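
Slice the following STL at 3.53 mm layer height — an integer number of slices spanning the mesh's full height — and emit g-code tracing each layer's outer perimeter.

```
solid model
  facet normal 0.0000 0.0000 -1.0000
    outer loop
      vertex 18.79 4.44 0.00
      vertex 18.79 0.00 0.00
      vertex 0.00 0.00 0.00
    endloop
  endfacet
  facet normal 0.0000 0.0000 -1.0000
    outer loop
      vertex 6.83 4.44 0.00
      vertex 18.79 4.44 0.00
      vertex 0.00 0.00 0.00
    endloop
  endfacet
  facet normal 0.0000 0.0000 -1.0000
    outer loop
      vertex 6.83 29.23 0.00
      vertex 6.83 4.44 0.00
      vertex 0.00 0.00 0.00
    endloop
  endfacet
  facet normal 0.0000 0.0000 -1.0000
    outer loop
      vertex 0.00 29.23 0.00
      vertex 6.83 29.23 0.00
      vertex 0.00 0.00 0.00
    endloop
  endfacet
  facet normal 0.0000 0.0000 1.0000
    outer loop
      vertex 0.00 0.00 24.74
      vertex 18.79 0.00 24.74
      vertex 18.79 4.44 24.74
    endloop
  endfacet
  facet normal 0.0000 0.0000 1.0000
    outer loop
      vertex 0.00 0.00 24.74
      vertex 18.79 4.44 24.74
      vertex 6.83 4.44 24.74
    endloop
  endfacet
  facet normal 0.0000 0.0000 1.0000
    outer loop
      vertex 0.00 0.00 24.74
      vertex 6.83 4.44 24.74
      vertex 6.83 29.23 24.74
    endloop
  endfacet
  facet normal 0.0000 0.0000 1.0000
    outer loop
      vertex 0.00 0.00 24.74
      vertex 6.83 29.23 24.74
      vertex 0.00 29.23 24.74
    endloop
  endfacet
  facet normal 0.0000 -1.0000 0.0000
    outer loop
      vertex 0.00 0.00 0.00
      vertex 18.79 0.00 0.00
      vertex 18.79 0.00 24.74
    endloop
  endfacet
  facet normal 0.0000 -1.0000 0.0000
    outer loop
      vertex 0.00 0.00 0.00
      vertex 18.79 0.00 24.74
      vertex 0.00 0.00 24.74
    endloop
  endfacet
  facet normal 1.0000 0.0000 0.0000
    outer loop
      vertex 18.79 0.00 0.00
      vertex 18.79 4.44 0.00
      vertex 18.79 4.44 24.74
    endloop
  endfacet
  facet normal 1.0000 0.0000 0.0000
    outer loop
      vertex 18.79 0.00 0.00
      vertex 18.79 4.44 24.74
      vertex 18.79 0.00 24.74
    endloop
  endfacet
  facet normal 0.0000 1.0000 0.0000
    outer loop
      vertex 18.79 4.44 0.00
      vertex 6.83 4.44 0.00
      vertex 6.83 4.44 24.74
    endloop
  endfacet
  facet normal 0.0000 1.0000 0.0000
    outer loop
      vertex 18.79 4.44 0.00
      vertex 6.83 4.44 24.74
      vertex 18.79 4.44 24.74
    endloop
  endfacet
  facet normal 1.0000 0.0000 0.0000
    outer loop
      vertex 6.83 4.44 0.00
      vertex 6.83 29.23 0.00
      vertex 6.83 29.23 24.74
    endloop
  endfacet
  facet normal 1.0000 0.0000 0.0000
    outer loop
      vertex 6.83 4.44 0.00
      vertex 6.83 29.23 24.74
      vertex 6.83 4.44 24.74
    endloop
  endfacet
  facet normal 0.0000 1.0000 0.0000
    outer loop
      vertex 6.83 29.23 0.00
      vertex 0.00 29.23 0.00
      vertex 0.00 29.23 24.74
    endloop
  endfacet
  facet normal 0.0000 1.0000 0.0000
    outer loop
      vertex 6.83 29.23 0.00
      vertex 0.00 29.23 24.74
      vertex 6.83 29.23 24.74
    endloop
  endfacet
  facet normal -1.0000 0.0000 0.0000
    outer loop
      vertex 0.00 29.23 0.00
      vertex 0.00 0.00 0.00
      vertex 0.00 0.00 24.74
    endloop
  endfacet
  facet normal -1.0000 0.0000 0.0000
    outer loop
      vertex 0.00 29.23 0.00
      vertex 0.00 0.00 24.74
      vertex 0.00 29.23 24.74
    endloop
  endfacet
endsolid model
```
; perimeter-only toolpath
G21 ; units = mm
G90 ; absolute positioning
G28 ; home
; layer 1
G0 Z3.53
G0 X0.00 Y0.00
G1 X18.79 Y0.00
G1 X18.79 Y4.44
G1 X6.83 Y4.44
G1 X6.83 Y29.23
G1 X0.00 Y29.23
G1 X0.00 Y0.00
; layer 2
G0 Z7.07
G0 X0.00 Y0.00
G1 X18.79 Y0.00
G1 X18.79 Y4.44
G1 X6.83 Y4.44
G1 X6.83 Y29.23
G1 X0.00 Y29.23
G1 X0.00 Y0.00
; layer 3
G0 Z10.60
G0 X0.00 Y0.00
G1 X18.79 Y0.00
G1 X18.79 Y4.44
G1 X6.83 Y4.44
G1 X6.83 Y29.23
G1 X0.00 Y29.23
G1 X0.00 Y0.00
; layer 4
G0 Z14.14
G0 X0.00 Y0.00
G1 X18.79 Y0.00
G1 X18.79 Y4.44
G1 X6.83 Y4.44
G1 X6.83 Y29.23
G1 X0.00 Y29.23
G1 X0.00 Y0.00
; layer 5
G0 Z17.67
G0 X0.00 Y0.00
G1 X18.79 Y0.00
G1 X18.79 Y4.44
G1 X6.83 Y4.44
G1 X6.83 Y29.23
G1 X0.00 Y29.23
G1 X0.00 Y0.00
; layer 6
G0 Z21.21
G0 X0.00 Y0.00
G1 X18.79 Y0.00
G1 X18.79 Y4.44
G1 X6.83 Y4.44
G1 X6.83 Y29.23
G1 X0.00 Y29.23
G1 X0.00 Y0.00
; layer 7
G0 Z24.74
G0 X0.00 Y0.00
G1 X18.79 Y0.00
G1 X18.79 Y4.44
G1 X6.83 Y4.44
G1 X6.83 Y29.23
G1 X0.00 Y29.23
G1 X0.00 Y0.00
M2 ; end

The solid is an L-shaped prism: outer 18.8 × 29.2 mm, arm thicknesses ≈ 4.44 mm (horizontal) and 6.83 mm (vertical), extruded 24.7 mm in z. Slicing at Δz = 3.53 mm — 7 equal slices spanning the solid's height, so layer i sits at z = i·h/7 — gives 7 non-empty perimeters. Each is a 6-segment closed polygon; G0 lifts to the layer z and rapids to the start vertex, then G1 traces the edges.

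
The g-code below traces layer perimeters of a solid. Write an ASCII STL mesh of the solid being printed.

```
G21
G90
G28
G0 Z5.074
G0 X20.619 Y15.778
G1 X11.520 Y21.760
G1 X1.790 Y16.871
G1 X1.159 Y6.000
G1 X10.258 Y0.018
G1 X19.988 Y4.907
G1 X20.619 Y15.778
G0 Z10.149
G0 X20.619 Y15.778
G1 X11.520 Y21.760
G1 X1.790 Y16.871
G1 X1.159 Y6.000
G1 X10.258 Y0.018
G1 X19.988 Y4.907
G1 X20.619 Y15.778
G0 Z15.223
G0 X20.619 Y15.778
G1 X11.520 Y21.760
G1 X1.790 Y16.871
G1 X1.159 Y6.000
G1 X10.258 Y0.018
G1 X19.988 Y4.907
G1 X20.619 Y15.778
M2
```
solid part
  facet normal 0.0000 0.0000 -1.0000
    outer loop
      vertex 1.790 16.871 0.000
      vertex 11.520 21.760 0.000
      vertex 20.619 15.778 0.000
    endloop
  endfacet
  facet normal 0.0000 0.0000 -1.0000
    outer loop
      vertex 1.159 6.000 0.000
      vertex 1.790 16.871 0.000
      vertex 20.619 15.778 0.000
    endloop
  endfacet
  facet normal 0.0000 0.0000 -1.0000
    outer loop
      vertex 10.258 0.018 0.000
      vertex 1.159 6.000 0.000
      vertex 20.619 15.778 0.000
    endloop
  endfacet
  facet normal 0.0000 0.0000 -1.0000
    outer loop
      vertex 19.988 4.907 0.000
      vertex 10.258 0.018 0.000
      vertex 20.619 15.778 0.000
    endloop
  endfacet
  facet normal 0.0000 0.0000 1.0000
    outer loop
      vertex 20.619 15.778 15.223
      vertex 11.520 21.760 15.223
      vertex 1.790 16.871 15.223
    endloop
  endfacet
  facet normal 0.0000 0.0000 1.0000
    outer loop
      vertex 20.619 15.778 15.223
      vertex 1.790 16.871 15.223
      vertex 1.159 6.000 15.223
    endloop
  endfacet
  facet normal 0.0000 0.0000 1.0000
    outer loop
      vertex 20.619 15.778 15.223
      vertex 1.159 6.000 15.223
      vertex 10.258 0.018 15.223
    endloop
  endfacet
  facet normal 0.0000 0.0000 1.0000
    outer loop
      vertex 20.619 15.778 15.223
      vertex 10.258 0.018 15.223
      vertex 19.988 4.907 15.223
    endloop
  endfacet
  facet normal 0.5493 0.8356 0.0000
    outer loop
      vertex 20.619 15.778 0.000
      vertex 11.520 21.760 0.000
      vertex 11.520 21.760 15.223
    endloop
  endfacet
  facet normal 0.5493 0.8356 0.0000
    outer loop
      vertex 20.619 15.778 0.000
      vertex 11.520 21.760 15.223
      vertex 20.619 15.778 15.223
    endloop
  endfacet
  facet normal -0.4490 0.8935 0.0000
    outer loop
      vertex 11.520 21.760 0.000
      vertex 1.790 16.871 0.000
      vertex 1.790 16.871 15.223
    endloop
  endfacet
  facet normal -0.4490 0.8935 0.0000
    outer loop
      vertex 11.520 21.760 0.000
      vertex 1.790 16.871 15.223
      vertex 11.520 21.760 15.223
    endloop
  endfacet
  facet normal -0.9983 0.0579 0.0000
    outer loop
      vertex 1.790 16.871 0.000
      vertex 1.159 6.000 0.000
      vertex 1.159 6.000 15.223
    endloop
  endfacet
  facet normal -0.9983 0.0579 0.0000
    outer loop
      vertex 1.790 16.871 0.000
      vertex 1.159 6.000 15.223
      vertex 1.790 16.871 15.223
    endloop
  endfacet
  facet normal -0.5493 -0.8356 0.0000
    outer loop
      vertex 1.159 6.000 0.000
      vertex 10.258 0.018 0.000
      vertex 10.258 0.018 15.223
    endloop
  endfacet
  facet normal -0.5493 -0.8356 0.0000
    outer loop
      vertex 1.159 6.000 0.000
      vertex 10.258 0.018 15.223
      vertex 1.159 6.000 15.223
    endloop
  endfacet
  facet normal 0.4490 -0.8935 0.0000
    outer loop
      vertex 10.258 0.018 0.000
      vertex 19.988 4.907 0.000
      vertex 19.988 4.907 15.223
    endloop
  endfacet
  facet normal 0.4490 -0.8935 0.0000
    outer loop
      vertex 10.258 0.018 0.000
      vertex 19.988 4.907 15.223
      vertex 10.258 0.018 15.223
    endloop
  endfacet
  facet normal 0.9983 -0.0579 0.0000
    outer loop
      vertex 19.988 4.907 0.000
      vertex 20.619 15.778 0.000
      vertex 20.619 15.778 15.223
    endloop
  endfacet
  facet normal 0.9983 -0.0579 0.0000
    outer loop
      vertex 19.988 4.907 0.000
      vertex 20.619 15.778 15.223
      vertex 19.988 4.907 15.223
    endloop
  endfacet
endsolid part

The G0 Z moves step by Δz≈5.074 mm. Every layer's G1 loop is the same polygon, so the solid is a straight extrusion of it from z=0 to z≈15.2. Closing with flat bottom and top caps and triangulating gives 20 facets — a regular 6-sided prism (a cylinder approximated with 6 flat sides), circumscribed radius ≈ 10.9 mm, height ≈ 15.2 mm.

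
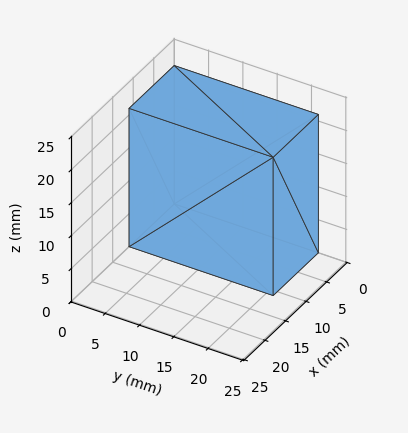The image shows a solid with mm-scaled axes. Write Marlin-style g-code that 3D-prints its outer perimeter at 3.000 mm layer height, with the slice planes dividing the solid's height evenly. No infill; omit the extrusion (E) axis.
Reading the render: the shape is a rectangular box, roughly 11 × 21 mm footprint and 21 mm tall (dimensions read to the nearest mm from the axis ticks). For the g-code, the solid's height is divided into equal slices at the stated Δz and each level perimeter traced with G1 moves after a G0 lift.

; perimeter-only toolpath
G21 ; units = mm
G90 ; absolute positioning
G28 ; home
; layer 1
G0 Z3.000
G0 X0.000 Y0.000
G1 X11.000 Y0.000
G1 X11.000 Y21.000
G1 X0.000 Y21.000
G1 X0.000 Y0.000
; layer 2
G0 Z6.000
G0 X0.000 Y0.000
G1 X11.000 Y0.000
G1 X11.000 Y21.000
G1 X0.000 Y21.000
G1 X0.000 Y0.000
; layer 3
G0 Z9.000
G0 X0.000 Y0.000
G1 X11.000 Y0.000
G1 X11.000 Y21.000
G1 X0.000 Y21.000
G1 X0.000 Y0.000
; layer 4
G0 Z12.000
G0 X0.000 Y0.000
G1 X11.000 Y0.000
G1 X11.000 Y21.000
G1 X0.000 Y21.000
G1 X0.000 Y0.000
; layer 5
G0 Z15.000
G0 X0.000 Y0.000
G1 X11.000 Y0.000
G1 X11.000 Y21.000
G1 X0.000 Y21.000
G1 X0.000 Y0.000
; layer 6
G0 Z18.000
G0 X0.000 Y0.000
G1 X11.000 Y0.000
G1 X11.000 Y21.000
G1 X0.000 Y21.000
G1 X0.000 Y0.000
; layer 7
G0 Z21.000
G0 X0.000 Y0.000
G1 X11.000 Y0.000
G1 X11.000 Y21.000
G1 X0.000 Y21.000
G1 X0.000 Y0.000
M2 ; end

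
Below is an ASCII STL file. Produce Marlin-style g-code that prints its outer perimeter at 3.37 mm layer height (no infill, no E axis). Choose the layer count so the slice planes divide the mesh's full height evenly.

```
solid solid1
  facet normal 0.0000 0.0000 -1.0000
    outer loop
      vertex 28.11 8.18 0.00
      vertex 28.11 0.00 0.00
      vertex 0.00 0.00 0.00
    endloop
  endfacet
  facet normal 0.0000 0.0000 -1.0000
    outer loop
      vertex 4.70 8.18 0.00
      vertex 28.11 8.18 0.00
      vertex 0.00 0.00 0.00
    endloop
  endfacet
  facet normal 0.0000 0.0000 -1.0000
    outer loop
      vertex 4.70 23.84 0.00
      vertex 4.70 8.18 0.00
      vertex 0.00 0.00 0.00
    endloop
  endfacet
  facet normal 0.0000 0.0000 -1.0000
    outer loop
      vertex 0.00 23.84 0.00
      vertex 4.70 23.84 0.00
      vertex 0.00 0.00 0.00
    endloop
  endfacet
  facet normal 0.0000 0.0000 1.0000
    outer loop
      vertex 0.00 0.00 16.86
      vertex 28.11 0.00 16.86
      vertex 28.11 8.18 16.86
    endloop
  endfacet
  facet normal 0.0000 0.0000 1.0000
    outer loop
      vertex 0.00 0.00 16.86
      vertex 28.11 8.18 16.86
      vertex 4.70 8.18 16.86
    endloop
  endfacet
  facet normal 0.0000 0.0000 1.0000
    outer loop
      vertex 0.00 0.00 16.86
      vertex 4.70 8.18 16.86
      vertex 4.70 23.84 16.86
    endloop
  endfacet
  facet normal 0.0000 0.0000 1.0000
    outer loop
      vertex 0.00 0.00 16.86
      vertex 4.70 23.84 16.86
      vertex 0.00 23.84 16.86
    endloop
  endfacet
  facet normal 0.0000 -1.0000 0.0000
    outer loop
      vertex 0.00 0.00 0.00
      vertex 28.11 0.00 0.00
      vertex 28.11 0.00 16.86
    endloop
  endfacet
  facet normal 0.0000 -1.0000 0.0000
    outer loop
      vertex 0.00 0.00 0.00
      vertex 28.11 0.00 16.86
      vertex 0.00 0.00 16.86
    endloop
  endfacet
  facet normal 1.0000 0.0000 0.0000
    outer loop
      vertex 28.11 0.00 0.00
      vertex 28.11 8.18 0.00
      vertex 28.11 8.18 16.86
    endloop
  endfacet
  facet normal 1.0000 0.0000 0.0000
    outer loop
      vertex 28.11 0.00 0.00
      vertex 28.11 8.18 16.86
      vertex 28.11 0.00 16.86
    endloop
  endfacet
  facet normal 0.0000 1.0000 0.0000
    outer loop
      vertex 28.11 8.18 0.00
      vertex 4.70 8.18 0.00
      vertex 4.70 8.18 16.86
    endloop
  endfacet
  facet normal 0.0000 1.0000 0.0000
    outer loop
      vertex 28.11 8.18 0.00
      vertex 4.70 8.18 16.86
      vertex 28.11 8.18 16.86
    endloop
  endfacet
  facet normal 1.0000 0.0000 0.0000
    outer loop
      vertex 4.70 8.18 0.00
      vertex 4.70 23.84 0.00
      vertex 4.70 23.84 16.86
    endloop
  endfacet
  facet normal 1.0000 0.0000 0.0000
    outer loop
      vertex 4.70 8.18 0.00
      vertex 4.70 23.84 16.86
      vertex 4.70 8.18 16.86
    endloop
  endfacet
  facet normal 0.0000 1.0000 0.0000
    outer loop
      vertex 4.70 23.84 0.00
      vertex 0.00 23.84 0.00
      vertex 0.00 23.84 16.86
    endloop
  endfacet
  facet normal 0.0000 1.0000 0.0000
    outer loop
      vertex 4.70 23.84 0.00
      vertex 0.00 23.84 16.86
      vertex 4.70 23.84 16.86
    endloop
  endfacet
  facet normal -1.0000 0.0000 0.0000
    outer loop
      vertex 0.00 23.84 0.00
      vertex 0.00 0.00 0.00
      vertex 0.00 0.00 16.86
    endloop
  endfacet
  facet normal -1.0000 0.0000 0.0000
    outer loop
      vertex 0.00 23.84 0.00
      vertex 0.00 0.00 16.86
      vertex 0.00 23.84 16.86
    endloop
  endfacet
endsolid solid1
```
; perimeter-only toolpath
G21 ; units = mm
G90 ; absolute positioning
G28 ; home
; layer 1
G0 Z3.37
G0 X0.00 Y0.00
G1 X28.11 Y0.00
G1 X28.11 Y8.18
G1 X4.70 Y8.18
G1 X4.70 Y23.84
G1 X0.00 Y23.84
G1 X0.00 Y0.00
; layer 2
G0 Z6.74
G0 X0.00 Y0.00
G1 X28.11 Y0.00
G1 X28.11 Y8.18
G1 X4.70 Y8.18
G1 X4.70 Y23.84
G1 X0.00 Y23.84
G1 X0.00 Y0.00
; layer 3
G0 Z10.12
G0 X0.00 Y0.00
G1 X28.11 Y0.00
G1 X28.11 Y8.18
G1 X4.70 Y8.18
G1 X4.70 Y23.84
G1 X0.00 Y23.84
G1 X0.00 Y0.00
; layer 4
G0 Z13.49
G0 X0.00 Y0.00
G1 X28.11 Y0.00
G1 X28.11 Y8.18
G1 X4.70 Y8.18
G1 X4.70 Y23.84
G1 X0.00 Y23.84
G1 X0.00 Y0.00
; layer 5
G0 Z16.86
G0 X0.00 Y0.00
G1 X28.11 Y0.00
G1 X28.11 Y8.18
G1 X4.70 Y8.18
G1 X4.70 Y23.84
G1 X0.00 Y23.84
G1 X0.00 Y0.00
M2 ; end

The solid is an L-shaped prism: outer 28.1 × 23.8 mm, arm thicknesses ≈ 8.18 mm (horizontal) and 4.7 mm (vertical), extruded 16.9 mm in z. Slicing at Δz = 3.37 mm — 5 equal slices spanning the solid's height, so layer i sits at z = i·h/5 — gives 5 non-empty perimeters. Each is a 6-segment closed polygon; G0 lifts to the layer z and rapids to the start vertex, then G1 traces the edges.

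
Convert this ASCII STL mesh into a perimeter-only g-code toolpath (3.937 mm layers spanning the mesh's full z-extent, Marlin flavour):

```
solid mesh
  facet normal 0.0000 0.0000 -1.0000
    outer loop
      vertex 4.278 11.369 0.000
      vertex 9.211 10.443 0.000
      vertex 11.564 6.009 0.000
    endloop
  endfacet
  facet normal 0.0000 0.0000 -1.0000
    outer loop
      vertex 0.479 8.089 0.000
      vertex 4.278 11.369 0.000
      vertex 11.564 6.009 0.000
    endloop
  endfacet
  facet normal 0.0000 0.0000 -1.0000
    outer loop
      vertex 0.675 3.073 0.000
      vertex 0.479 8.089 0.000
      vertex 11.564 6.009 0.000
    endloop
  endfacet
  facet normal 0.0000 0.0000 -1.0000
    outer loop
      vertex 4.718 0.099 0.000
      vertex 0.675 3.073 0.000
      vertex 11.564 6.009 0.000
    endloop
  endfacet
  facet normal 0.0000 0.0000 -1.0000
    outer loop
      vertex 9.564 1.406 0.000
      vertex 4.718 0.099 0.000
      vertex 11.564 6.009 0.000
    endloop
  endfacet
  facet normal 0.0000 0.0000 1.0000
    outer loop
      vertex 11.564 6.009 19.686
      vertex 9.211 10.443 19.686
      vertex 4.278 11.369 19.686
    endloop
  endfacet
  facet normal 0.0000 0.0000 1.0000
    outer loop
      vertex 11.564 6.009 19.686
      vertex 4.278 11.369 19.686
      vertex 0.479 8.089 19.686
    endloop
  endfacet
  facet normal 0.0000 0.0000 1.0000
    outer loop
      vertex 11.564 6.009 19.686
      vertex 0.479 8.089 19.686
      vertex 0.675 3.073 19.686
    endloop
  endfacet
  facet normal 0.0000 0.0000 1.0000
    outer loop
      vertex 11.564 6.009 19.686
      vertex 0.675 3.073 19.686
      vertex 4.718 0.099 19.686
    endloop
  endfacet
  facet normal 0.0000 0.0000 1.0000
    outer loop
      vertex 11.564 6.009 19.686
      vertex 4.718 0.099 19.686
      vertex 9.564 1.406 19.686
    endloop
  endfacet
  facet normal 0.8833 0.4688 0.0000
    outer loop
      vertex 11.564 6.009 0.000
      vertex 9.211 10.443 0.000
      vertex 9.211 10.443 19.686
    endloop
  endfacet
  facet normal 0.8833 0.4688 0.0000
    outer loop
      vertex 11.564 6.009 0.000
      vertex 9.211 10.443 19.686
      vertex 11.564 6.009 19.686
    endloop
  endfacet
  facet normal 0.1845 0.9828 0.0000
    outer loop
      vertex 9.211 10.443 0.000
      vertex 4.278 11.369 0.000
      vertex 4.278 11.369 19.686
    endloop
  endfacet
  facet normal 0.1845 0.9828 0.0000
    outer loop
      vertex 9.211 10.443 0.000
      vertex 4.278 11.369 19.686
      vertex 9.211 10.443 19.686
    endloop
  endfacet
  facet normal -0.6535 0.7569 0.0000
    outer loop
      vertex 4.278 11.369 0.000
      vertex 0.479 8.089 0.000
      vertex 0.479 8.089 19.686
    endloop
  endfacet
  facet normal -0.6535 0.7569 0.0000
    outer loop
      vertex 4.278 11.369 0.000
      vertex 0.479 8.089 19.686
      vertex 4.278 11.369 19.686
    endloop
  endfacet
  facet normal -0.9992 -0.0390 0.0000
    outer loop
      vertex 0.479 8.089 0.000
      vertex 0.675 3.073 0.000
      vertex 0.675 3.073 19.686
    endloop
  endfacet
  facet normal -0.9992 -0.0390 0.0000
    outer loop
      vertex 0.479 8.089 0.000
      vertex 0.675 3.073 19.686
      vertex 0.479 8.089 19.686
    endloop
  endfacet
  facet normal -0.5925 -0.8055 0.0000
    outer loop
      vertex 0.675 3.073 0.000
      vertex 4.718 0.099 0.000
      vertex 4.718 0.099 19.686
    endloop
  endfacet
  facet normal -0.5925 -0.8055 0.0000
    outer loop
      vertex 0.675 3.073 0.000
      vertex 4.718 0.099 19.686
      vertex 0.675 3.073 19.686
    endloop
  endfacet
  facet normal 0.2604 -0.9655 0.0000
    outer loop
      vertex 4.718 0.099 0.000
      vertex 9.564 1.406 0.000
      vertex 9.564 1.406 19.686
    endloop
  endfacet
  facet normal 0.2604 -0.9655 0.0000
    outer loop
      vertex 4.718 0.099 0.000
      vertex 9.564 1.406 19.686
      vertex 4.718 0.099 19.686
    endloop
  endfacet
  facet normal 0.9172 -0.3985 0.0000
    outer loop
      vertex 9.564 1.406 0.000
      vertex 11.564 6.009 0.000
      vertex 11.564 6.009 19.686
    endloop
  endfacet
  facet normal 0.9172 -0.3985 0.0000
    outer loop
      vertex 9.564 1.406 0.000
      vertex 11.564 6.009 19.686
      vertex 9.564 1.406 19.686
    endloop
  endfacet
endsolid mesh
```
; perimeter-only toolpath
G21 ; units = mm
G90 ; absolute positioning
G28 ; home
; layer 1
G0 Z3.937
G0 X11.564 Y6.009
G1 X9.211 Y10.443
G1 X4.278 Y11.369
G1 X0.479 Y8.089
G1 X0.675 Y3.073
G1 X4.718 Y0.099
G1 X9.564 Y1.406
G1 X11.564 Y6.009
; layer 2
G0 Z7.874
G0 X11.564 Y6.009
G1 X9.211 Y10.443
G1 X4.278 Y11.369
G1 X0.479 Y8.089
G1 X0.675 Y3.073
G1 X4.718 Y0.099
G1 X9.564 Y1.406
G1 X11.564 Y6.009
; layer 3
G0 Z11.812
G0 X11.564 Y6.009
G1 X9.211 Y10.443
G1 X4.278 Y11.369
G1 X0.479 Y8.089
G1 X0.675 Y3.073
G1 X4.718 Y0.099
G1 X9.564 Y1.406
G1 X11.564 Y6.009
; layer 4
G0 Z15.749
G0 X11.564 Y6.009
G1 X9.211 Y10.443
G1 X4.278 Y11.369
G1 X0.479 Y8.089
G1 X0.675 Y3.073
G1 X4.718 Y0.099
G1 X9.564 Y1.406
G1 X11.564 Y6.009
; layer 5
G0 Z19.686
G0 X11.564 Y6.009
G1 X9.211 Y10.443
G1 X4.278 Y11.369
G1 X0.479 Y8.089
G1 X0.675 Y3.073
G1 X4.718 Y0.099
G1 X9.564 Y1.406
G1 X11.564 Y6.009
M2 ; end

The solid is a regular 7-sided prism (a cylinder approximated with 7 flat sides), circumscribed radius ≈ 5.78 mm, height ≈ 19.7 mm. Slicing at Δz = 3.937 mm — 5 equal slices spanning the solid's height, so layer i sits at z = i·h/5 — gives 5 non-empty perimeters. Each is a 7-segment closed polygon; G0 lifts to the layer z and rapids to the start vertex, then G1 traces the edges.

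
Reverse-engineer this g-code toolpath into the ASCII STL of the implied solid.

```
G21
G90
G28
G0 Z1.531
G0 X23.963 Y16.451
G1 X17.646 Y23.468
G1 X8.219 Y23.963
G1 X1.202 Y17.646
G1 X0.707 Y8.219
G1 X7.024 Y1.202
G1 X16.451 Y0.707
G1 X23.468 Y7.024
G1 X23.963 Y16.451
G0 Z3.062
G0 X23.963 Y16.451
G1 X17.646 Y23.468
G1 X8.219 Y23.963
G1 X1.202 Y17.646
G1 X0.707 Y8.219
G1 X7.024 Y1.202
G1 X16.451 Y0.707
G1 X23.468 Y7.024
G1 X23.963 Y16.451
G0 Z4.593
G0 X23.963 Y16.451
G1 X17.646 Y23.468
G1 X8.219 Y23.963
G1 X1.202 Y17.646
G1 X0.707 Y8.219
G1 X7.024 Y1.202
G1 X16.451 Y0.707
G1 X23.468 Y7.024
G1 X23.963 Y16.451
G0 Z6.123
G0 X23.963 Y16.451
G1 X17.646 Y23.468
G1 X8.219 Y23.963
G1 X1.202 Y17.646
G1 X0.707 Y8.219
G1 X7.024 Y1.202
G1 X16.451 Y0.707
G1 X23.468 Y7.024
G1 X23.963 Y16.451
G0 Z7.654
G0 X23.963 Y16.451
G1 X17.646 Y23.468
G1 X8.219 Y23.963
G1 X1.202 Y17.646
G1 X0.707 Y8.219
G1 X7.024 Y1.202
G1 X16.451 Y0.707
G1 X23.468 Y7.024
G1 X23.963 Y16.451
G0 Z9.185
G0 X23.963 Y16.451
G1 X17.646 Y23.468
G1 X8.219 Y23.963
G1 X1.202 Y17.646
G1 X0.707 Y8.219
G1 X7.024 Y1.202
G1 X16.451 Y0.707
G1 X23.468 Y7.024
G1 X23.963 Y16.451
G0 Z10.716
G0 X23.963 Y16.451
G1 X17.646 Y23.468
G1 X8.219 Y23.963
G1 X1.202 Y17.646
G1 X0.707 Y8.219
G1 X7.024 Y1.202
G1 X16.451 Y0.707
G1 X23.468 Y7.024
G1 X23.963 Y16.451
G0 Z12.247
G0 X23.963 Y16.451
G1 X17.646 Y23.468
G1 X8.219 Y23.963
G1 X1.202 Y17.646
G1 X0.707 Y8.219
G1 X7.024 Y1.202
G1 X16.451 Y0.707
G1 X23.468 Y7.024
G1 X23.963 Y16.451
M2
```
solid part
  facet normal 0.0000 0.0000 -1.0000
    outer loop
      vertex 8.219 23.963 0.000
      vertex 17.646 23.468 0.000
      vertex 23.963 16.451 0.000
    endloop
  endfacet
  facet normal 0.0000 0.0000 -1.0000
    outer loop
      vertex 1.202 17.646 0.000
      vertex 8.219 23.963 0.000
      vertex 23.963 16.451 0.000
    endloop
  endfacet
  facet normal 0.0000 0.0000 -1.0000
    outer loop
      vertex 0.707 8.219 0.000
      vertex 1.202 17.646 0.000
      vertex 23.963 16.451 0.000
    endloop
  endfacet
  facet normal 0.0000 0.0000 -1.0000
    outer loop
      vertex 7.024 1.202 0.000
      vertex 0.707 8.219 0.000
      vertex 23.963 16.451 0.000
    endloop
  endfacet
  facet normal 0.0000 0.0000 -1.0000
    outer loop
      vertex 16.451 0.707 0.000
      vertex 7.024 1.202 0.000
      vertex 23.963 16.451 0.000
    endloop
  endfacet
  facet normal 0.0000 0.0000 -1.0000
    outer loop
      vertex 23.468 7.024 0.000
      vertex 16.451 0.707 0.000
      vertex 23.963 16.451 0.000
    endloop
  endfacet
  facet normal 0.0000 0.0000 1.0000
    outer loop
      vertex 23.963 16.451 12.247
      vertex 17.646 23.468 12.247
      vertex 8.219 23.963 12.247
    endloop
  endfacet
  facet normal 0.0000 0.0000 1.0000
    outer loop
      vertex 23.963 16.451 12.247
      vertex 8.219 23.963 12.247
      vertex 1.202 17.646 12.247
    endloop
  endfacet
  facet normal 0.0000 0.0000 1.0000
    outer loop
      vertex 23.963 16.451 12.247
      vertex 1.202 17.646 12.247
      vertex 0.707 8.219 12.247
    endloop
  endfacet
  facet normal 0.0000 0.0000 1.0000
    outer loop
      vertex 23.963 16.451 12.247
      vertex 0.707 8.219 12.247
      vertex 7.024 1.202 12.247
    endloop
  endfacet
  facet normal 0.0000 0.0000 1.0000
    outer loop
      vertex 23.963 16.451 12.247
      vertex 7.024 1.202 12.247
      vertex 16.451 0.707 12.247
    endloop
  endfacet
  facet normal 0.0000 0.0000 1.0000
    outer loop
      vertex 23.963 16.451 12.247
      vertex 16.451 0.707 12.247
      vertex 23.468 7.024 12.247
    endloop
  endfacet
  facet normal 0.7432 0.6691 0.0000
    outer loop
      vertex 23.963 16.451 0.000
      vertex 17.646 23.468 0.000
      vertex 17.646 23.468 12.247
    endloop
  endfacet
  facet normal 0.7432 0.6691 0.0000
    outer loop
      vertex 23.963 16.451 0.000
      vertex 17.646 23.468 12.247
      vertex 23.963 16.451 12.247
    endloop
  endfacet
  facet normal 0.0524 0.9986 0.0000
    outer loop
      vertex 17.646 23.468 0.000
      vertex 8.219 23.963 0.000
      vertex 8.219 23.963 12.247
    endloop
  endfacet
  facet normal 0.0524 0.9986 0.0000
    outer loop
      vertex 17.646 23.468 0.000
      vertex 8.219 23.963 12.247
      vertex 17.646 23.468 12.247
    endloop
  endfacet
  facet normal -0.6691 0.7432 0.0000
    outer loop
      vertex 8.219 23.963 0.000
      vertex 1.202 17.646 0.000
      vertex 1.202 17.646 12.247
    endloop
  endfacet
  facet normal -0.6691 0.7432 0.0000
    outer loop
      vertex 8.219 23.963 0.000
      vertex 1.202 17.646 12.247
      vertex 8.219 23.963 12.247
    endloop
  endfacet
  facet normal -0.9986 0.0524 0.0000
    outer loop
      vertex 1.202 17.646 0.000
      vertex 0.707 8.219 0.000
      vertex 0.707 8.219 12.247
    endloop
  endfacet
  facet normal -0.9986 0.0524 0.0000
    outer loop
      vertex 1.202 17.646 0.000
      vertex 0.707 8.219 12.247
      vertex 1.202 17.646 12.247
    endloop
  endfacet
  facet normal -0.7432 -0.6691 0.0000
    outer loop
      vertex 0.707 8.219 0.000
      vertex 7.024 1.202 0.000
      vertex 7.024 1.202 12.247
    endloop
  endfacet
  facet normal -0.7432 -0.6691 0.0000
    outer loop
      vertex 0.707 8.219 0.000
      vertex 7.024 1.202 12.247
      vertex 0.707 8.219 12.247
    endloop
  endfacet
  facet normal -0.0524 -0.9986 0.0000
    outer loop
      vertex 7.024 1.202 0.000
      vertex 16.451 0.707 0.000
      vertex 16.451 0.707 12.247
    endloop
  endfacet
  facet normal -0.0524 -0.9986 0.0000
    outer loop
      vertex 7.024 1.202 0.000
      vertex 16.451 0.707 12.247
      vertex 7.024 1.202 12.247
    endloop
  endfacet
  facet normal 0.6691 -0.7432 0.0000
    outer loop
      vertex 16.451 0.707 0.000
      vertex 23.468 7.024 0.000
      vertex 23.468 7.024 12.247
    endloop
  endfacet
  facet normal 0.6691 -0.7432 0.0000
    outer loop
      vertex 16.451 0.707 0.000
      vertex 23.468 7.024 12.247
      vertex 16.451 0.707 12.247
    endloop
  endfacet
  facet normal 0.9986 -0.0524 0.0000
    outer loop
      vertex 23.468 7.024 0.000
      vertex 23.963 16.451 0.000
      vertex 23.963 16.451 12.247
    endloop
  endfacet
  facet normal 0.9986 -0.0524 0.0000
    outer loop
      vertex 23.468 7.024 0.000
      vertex 23.963 16.451 12.247
      vertex 23.468 7.024 12.247
    endloop
  endfacet
endsolid part

The G0 Z moves step by Δz≈1.531 mm. Every layer's G1 loop is the same polygon, so the solid is a straight extrusion of it from z=0 to z≈12.2. Closing with flat bottom and top caps and triangulating gives 28 facets — a regular 8-sided prism (a cylinder approximated with 8 flat sides), circumscribed radius ≈ 12.3 mm, height ≈ 12.2 mm.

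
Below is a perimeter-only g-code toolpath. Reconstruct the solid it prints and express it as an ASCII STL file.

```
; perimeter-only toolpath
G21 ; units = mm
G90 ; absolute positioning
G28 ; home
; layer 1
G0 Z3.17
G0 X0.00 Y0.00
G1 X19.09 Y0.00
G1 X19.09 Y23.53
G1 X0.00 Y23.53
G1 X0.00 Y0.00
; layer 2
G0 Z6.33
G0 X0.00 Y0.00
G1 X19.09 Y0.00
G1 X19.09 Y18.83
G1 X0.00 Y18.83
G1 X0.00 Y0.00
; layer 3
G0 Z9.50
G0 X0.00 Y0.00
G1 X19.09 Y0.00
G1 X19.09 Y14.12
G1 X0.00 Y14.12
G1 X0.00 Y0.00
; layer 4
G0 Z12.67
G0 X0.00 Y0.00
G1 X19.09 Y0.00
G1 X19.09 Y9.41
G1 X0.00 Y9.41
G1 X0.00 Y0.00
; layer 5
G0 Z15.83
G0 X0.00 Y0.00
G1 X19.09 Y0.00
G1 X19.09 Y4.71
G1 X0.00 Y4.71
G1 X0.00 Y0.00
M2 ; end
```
solid part
  facet normal 0.0000 0.0000 -1.0000
    outer loop
      vertex 19.09 28.24 0.00
      vertex 19.09 0.00 0.00
      vertex 0.00 0.00 0.00
    endloop
  endfacet
  facet normal 0.0000 0.0000 -1.0000
    outer loop
      vertex 0.00 28.24 0.00
      vertex 19.09 28.24 0.00
      vertex 0.00 0.00 0.00
    endloop
  endfacet
  facet normal 0.0000 -1.0000 0.0000
    outer loop
      vertex 0.00 0.00 0.00
      vertex 19.09 0.00 0.00
      vertex 19.09 0.00 19.00
    endloop
  endfacet
  facet normal 0.0000 -1.0000 0.0000
    outer loop
      vertex 0.00 0.00 0.00
      vertex 19.09 0.00 19.00
      vertex 0.00 0.00 19.00
    endloop
  endfacet
  facet normal 0.0000 0.5582 0.8297
    outer loop
      vertex 0.00 0.00 19.00
      vertex 19.09 0.00 19.00
      vertex 19.09 28.24 0.00
    endloop
  endfacet
  facet normal 0.0000 0.5582 0.8297
    outer loop
      vertex 0.00 0.00 19.00
      vertex 19.09 28.24 0.00
      vertex 0.00 28.24 0.00
    endloop
  endfacet
  facet normal -1.0000 0.0000 0.0000
    outer loop
      vertex 0.00 0.00 19.00
      vertex 0.00 28.24 0.00
      vertex 0.00 0.00 0.00
    endloop
  endfacet
  facet normal 1.0000 0.0000 0.0000
    outer loop
      vertex 19.09 0.00 0.00
      vertex 19.09 28.24 0.00
      vertex 19.09 0.00 19.00
    endloop
  endfacet
endsolid part

The G0 Z moves step by Δz≈3.17 mm. The G1 loops shrink linearly with z, so the solid tapers from its base footprint up to z≈19. Closing with a flat bottom cap and the tapered top and triangulating gives 8 facets — a wedge (ramp): 19.1 × 28.2 mm base, rising to 19 mm along the y=0 edge and sloping linearly to z=0 at y=28.2.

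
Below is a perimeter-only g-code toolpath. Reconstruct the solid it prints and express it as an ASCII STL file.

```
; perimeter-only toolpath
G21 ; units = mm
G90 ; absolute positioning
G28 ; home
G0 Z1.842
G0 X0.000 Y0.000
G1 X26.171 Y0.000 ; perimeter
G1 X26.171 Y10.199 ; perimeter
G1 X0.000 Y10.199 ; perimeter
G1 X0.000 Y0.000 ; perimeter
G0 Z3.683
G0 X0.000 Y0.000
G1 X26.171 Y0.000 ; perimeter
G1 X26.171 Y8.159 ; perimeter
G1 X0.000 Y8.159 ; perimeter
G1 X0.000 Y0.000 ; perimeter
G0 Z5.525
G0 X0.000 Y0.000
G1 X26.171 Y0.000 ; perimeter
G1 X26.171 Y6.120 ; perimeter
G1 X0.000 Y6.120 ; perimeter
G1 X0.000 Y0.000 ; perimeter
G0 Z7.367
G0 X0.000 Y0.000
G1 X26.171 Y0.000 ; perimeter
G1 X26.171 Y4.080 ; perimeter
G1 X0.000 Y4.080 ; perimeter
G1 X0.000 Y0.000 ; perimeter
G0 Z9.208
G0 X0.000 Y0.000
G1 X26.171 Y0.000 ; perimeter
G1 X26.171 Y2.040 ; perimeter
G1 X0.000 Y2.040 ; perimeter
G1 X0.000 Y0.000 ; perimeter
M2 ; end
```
solid part
  facet normal 0.0000 0.0000 -1.0000
    outer loop
      vertex 26.171 12.239 0.000
      vertex 26.171 0.000 0.000
      vertex 0.000 0.000 0.000
    endloop
  endfacet
  facet normal 0.0000 0.0000 -1.0000
    outer loop
      vertex 0.000 12.239 0.000
      vertex 26.171 12.239 0.000
      vertex 0.000 0.000 0.000
    endloop
  endfacet
  facet normal 0.0000 -1.0000 0.0000
    outer loop
      vertex 0.000 0.000 0.000
      vertex 26.171 0.000 0.000
      vertex 26.171 0.000 11.050
    endloop
  endfacet
  facet normal 0.0000 -1.0000 0.0000
    outer loop
      vertex 0.000 0.000 0.000
      vertex 26.171 0.000 11.050
      vertex 0.000 0.000 11.050
    endloop
  endfacet
  facet normal 0.0000 0.6701 0.7422
    outer loop
      vertex 0.000 0.000 11.050
      vertex 26.171 0.000 11.050
      vertex 26.171 12.239 0.000
    endloop
  endfacet
  facet normal 0.0000 0.6701 0.7422
    outer loop
      vertex 0.000 0.000 11.050
      vertex 26.171 12.239 0.000
      vertex 0.000 12.239 0.000
    endloop
  endfacet
  facet normal -1.0000 0.0000 0.0000
    outer loop
      vertex 0.000 0.000 11.050
      vertex 0.000 12.239 0.000
      vertex 0.000 0.000 0.000
    endloop
  endfacet
  facet normal 1.0000 0.0000 0.0000
    outer loop
      vertex 26.171 0.000 0.000
      vertex 26.171 12.239 0.000
      vertex 26.171 0.000 11.050
    endloop
  endfacet
endsolid part

The G0 Z moves step by Δz≈1.842 mm. The G1 loops shrink linearly with z, so the solid tapers from its base footprint up to z≈11.1. Closing with a flat bottom cap and the tapered top and triangulating gives 8 facets — a wedge (ramp): 26.2 × 12.2 mm base, rising to 11.1 mm along the y=0 edge and sloping linearly to z=0 at y=12.2.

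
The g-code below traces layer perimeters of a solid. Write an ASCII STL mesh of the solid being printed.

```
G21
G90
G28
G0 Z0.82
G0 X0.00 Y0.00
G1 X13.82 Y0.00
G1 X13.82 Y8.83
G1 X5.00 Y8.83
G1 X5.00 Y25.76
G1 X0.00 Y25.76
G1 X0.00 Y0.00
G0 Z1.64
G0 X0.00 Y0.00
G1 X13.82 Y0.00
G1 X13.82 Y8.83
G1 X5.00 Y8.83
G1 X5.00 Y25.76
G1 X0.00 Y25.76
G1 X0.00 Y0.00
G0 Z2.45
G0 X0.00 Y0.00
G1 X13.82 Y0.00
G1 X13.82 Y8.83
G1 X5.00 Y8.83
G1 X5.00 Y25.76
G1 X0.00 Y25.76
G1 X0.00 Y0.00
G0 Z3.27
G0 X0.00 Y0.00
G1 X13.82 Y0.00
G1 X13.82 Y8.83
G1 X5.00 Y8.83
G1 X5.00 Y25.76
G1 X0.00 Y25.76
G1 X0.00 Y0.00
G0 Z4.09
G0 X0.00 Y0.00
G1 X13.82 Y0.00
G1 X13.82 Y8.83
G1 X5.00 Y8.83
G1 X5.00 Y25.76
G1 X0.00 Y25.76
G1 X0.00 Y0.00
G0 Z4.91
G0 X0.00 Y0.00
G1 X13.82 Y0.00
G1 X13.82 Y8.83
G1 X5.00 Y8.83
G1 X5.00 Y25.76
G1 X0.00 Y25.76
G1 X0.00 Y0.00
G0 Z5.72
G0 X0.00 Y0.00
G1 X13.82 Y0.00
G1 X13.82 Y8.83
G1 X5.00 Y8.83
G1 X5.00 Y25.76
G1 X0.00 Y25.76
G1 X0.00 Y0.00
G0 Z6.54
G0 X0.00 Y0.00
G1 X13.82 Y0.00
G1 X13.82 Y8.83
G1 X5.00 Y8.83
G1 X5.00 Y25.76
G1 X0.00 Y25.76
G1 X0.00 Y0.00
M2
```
solid part
  facet normal 0.0000 0.0000 -1.0000
    outer loop
      vertex 13.82 8.83 0.00
      vertex 13.82 0.00 0.00
      vertex 0.00 0.00 0.00
    endloop
  endfacet
  facet normal 0.0000 0.0000 -1.0000
    outer loop
      vertex 5.00 8.83 0.00
      vertex 13.82 8.83 0.00
      vertex 0.00 0.00 0.00
    endloop
  endfacet
  facet normal 0.0000 0.0000 -1.0000
    outer loop
      vertex 5.00 25.76 0.00
      vertex 5.00 8.83 0.00
      vertex 0.00 0.00 0.00
    endloop
  endfacet
  facet normal 0.0000 0.0000 -1.0000
    outer loop
      vertex 0.00 25.76 0.00
      vertex 5.00 25.76 0.00
      vertex 0.00 0.00 0.00
    endloop
  endfacet
  facet normal 0.0000 0.0000 1.0000
    outer loop
      vertex 0.00 0.00 6.54
      vertex 13.82 0.00 6.54
      vertex 13.82 8.83 6.54
    endloop
  endfacet
  facet normal 0.0000 0.0000 1.0000
    outer loop
      vertex 0.00 0.00 6.54
      vertex 13.82 8.83 6.54
      vertex 5.00 8.83 6.54
    endloop
  endfacet
  facet normal 0.0000 0.0000 1.0000
    outer loop
      vertex 0.00 0.00 6.54
      vertex 5.00 8.83 6.54
      vertex 5.00 25.76 6.54
    endloop
  endfacet
  facet normal 0.0000 0.0000 1.0000
    outer loop
      vertex 0.00 0.00 6.54
      vertex 5.00 25.76 6.54
      vertex 0.00 25.76 6.54
    endloop
  endfacet
  facet normal 0.0000 -1.0000 0.0000
    outer loop
      vertex 0.00 0.00 0.00
      vertex 13.82 0.00 0.00
      vertex 13.82 0.00 6.54
    endloop
  endfacet
  facet normal 0.0000 -1.0000 0.0000
    outer loop
      vertex 0.00 0.00 0.00
      vertex 13.82 0.00 6.54
      vertex 0.00 0.00 6.54
    endloop
  endfacet
  facet normal 1.0000 0.0000 0.0000
    outer loop
      vertex 13.82 0.00 0.00
      vertex 13.82 8.83 0.00
      vertex 13.82 8.83 6.54
    endloop
  endfacet
  facet normal 1.0000 0.0000 0.0000
    outer loop
      vertex 13.82 0.00 0.00
      vertex 13.82 8.83 6.54
      vertex 13.82 0.00 6.54
    endloop
  endfacet
  facet normal 0.0000 1.0000 0.0000
    outer loop
      vertex 13.82 8.83 0.00
      vertex 5.00 8.83 0.00
      vertex 5.00 8.83 6.54
    endloop
  endfacet
  facet normal 0.0000 1.0000 0.0000
    outer loop
      vertex 13.82 8.83 0.00
      vertex 5.00 8.83 6.54
      vertex 13.82 8.83 6.54
    endloop
  endfacet
  facet normal 1.0000 0.0000 0.0000
    outer loop
      vertex 5.00 8.83 0.00
      vertex 5.00 25.76 0.00
      vertex 5.00 25.76 6.54
    endloop
  endfacet
  facet normal 1.0000 0.0000 0.0000
    outer loop
      vertex 5.00 8.83 0.00
      vertex 5.00 25.76 6.54
      vertex 5.00 8.83 6.54
    endloop
  endfacet
  facet normal 0.0000 1.0000 0.0000
    outer loop
      vertex 5.00 25.76 0.00
      vertex 0.00 25.76 0.00
      vertex 0.00 25.76 6.54
    endloop
  endfacet
  facet normal 0.0000 1.0000 0.0000
    outer loop
      vertex 5.00 25.76 0.00
      vertex 0.00 25.76 6.54
      vertex 5.00 25.76 6.54
    endloop
  endfacet
  facet normal -1.0000 0.0000 0.0000
    outer loop
      vertex 0.00 25.76 0.00
      vertex 0.00 0.00 0.00
      vertex 0.00 0.00 6.54
    endloop
  endfacet
  facet normal -1.0000 0.0000 0.0000
    outer loop
      vertex 0.00 25.76 0.00
      vertex 0.00 0.00 6.54
      vertex 0.00 25.76 6.54
    endloop
  endfacet
endsolid part

The G0 Z moves step by Δz≈0.82 mm. Every layer's G1 loop is the same polygon, so the solid is a straight extrusion of it from z=0 to z≈6.54. Closing with flat bottom and top caps and triangulating gives 20 facets — an L-shaped prism: outer 13.8 × 25.8 mm, arm thicknesses ≈ 8.83 mm (horizontal) and 5 mm (vertical), extruded 6.54 mm in z.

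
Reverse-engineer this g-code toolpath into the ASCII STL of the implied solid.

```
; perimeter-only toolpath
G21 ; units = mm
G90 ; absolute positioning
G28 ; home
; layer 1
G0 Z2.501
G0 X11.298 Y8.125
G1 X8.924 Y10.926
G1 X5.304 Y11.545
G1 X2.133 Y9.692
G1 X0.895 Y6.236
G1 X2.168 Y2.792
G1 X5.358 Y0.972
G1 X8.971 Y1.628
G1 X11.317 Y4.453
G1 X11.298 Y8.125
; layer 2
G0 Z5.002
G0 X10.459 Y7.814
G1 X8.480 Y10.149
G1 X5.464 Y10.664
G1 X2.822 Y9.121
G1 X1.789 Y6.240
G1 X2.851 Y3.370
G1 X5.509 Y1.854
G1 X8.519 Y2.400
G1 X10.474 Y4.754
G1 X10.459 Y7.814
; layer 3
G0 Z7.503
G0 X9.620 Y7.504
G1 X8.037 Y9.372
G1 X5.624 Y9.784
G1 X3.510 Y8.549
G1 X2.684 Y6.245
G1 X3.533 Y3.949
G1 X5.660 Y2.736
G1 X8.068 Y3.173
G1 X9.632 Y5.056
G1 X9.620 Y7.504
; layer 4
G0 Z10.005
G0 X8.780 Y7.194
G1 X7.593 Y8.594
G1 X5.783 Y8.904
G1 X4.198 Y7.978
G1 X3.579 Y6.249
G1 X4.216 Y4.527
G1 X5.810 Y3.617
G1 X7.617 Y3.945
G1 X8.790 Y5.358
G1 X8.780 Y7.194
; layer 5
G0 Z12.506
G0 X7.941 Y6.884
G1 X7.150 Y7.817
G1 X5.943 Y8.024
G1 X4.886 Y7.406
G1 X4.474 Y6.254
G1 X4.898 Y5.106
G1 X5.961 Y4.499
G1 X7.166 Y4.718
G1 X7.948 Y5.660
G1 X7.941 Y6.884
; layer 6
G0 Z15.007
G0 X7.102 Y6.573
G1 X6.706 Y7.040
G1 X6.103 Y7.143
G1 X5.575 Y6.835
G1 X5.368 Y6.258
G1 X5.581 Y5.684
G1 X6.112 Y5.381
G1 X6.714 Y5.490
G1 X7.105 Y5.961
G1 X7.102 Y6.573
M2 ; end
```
solid part
  facet normal 0.0000 0.0000 -1.0000
    outer loop
      vertex 5.144 12.425 0.000
      vertex 9.367 11.703 0.000
      vertex 12.137 8.435 0.000
    endloop
  endfacet
  facet normal 0.0000 0.0000 -1.0000
    outer loop
      vertex 1.445 10.264 0.000
      vertex 5.144 12.425 0.000
      vertex 12.137 8.435 0.000
    endloop
  endfacet
  facet normal 0.0000 0.0000 -1.0000
    outer loop
      vertex 0.000 6.231 0.000
      vertex 1.445 10.264 0.000
      vertex 12.137 8.435 0.000
    endloop
  endfacet
  facet normal 0.0000 0.0000 -1.0000
    outer loop
      vertex 1.486 2.213 0.000
      vertex 0.000 6.231 0.000
      vertex 12.137 8.435 0.000
    endloop
  endfacet
  facet normal 0.0000 0.0000 -1.0000
    outer loop
      vertex 5.207 0.090 0.000
      vertex 1.486 2.213 0.000
      vertex 12.137 8.435 0.000
    endloop
  endfacet
  facet normal 0.0000 0.0000 -1.0000
    outer loop
      vertex 9.422 0.855 0.000
      vertex 5.207 0.090 0.000
      vertex 12.137 8.435 0.000
    endloop
  endfacet
  facet normal 0.0000 0.0000 -1.0000
    outer loop
      vertex 12.159 4.151 0.000
      vertex 9.422 0.855 0.000
      vertex 12.137 8.435 0.000
    endloop
  endfacet
  facet normal 0.7231 0.6129 0.3186
    outer loop
      vertex 12.137 8.435 0.000
      vertex 9.367 11.703 0.000
      vertex 6.263 6.263 17.508
    endloop
  endfacet
  facet normal 0.1597 0.9343 0.3186
    outer loop
      vertex 9.367 11.703 0.000
      vertex 5.144 12.425 0.000
      vertex 6.263 6.263 17.508
    endloop
  endfacet
  facet normal -0.4781 0.8184 0.3186
    outer loop
      vertex 5.144 12.425 0.000
      vertex 1.445 10.264 0.000
      vertex 6.263 6.263 17.508
    endloop
  endfacet
  facet normal -0.8923 0.3197 0.3186
    outer loop
      vertex 1.445 10.264 0.000
      vertex 0.000 6.231 0.000
      vertex 6.263 6.263 17.508
    endloop
  endfacet
  facet normal -0.8890 -0.3288 0.3186
    outer loop
      vertex 0.000 6.231 0.000
      vertex 1.486 2.213 0.000
      vertex 6.263 6.263 17.508
    endloop
  endfacet
  facet normal -0.4697 -0.8233 0.3186
    outer loop
      vertex 1.486 2.213 0.000
      vertex 5.207 0.090 0.000
      vertex 6.263 6.263 17.508
    endloop
  endfacet
  facet normal 0.1693 -0.9326 0.3186
    outer loop
      vertex 5.207 0.090 0.000
      vertex 9.422 0.855 0.000
      vertex 6.263 6.263 17.508
    endloop
  endfacet
  facet normal 0.7292 -0.6056 0.3186
    outer loop
      vertex 9.422 0.855 0.000
      vertex 12.159 4.151 0.000
      vertex 6.263 6.263 17.508
    endloop
  endfacet
  facet normal 0.9479 0.0049 0.3186
    outer loop
      vertex 12.159 4.151 0.000
      vertex 12.137 8.435 0.000
      vertex 6.263 6.263 17.508
    endloop
  endfacet
endsolid part

The G0 Z moves step by Δz≈2.501 mm. The G1 loops shrink linearly with z, so the solid tapers from its base footprint up to z≈17.5. Closing with a flat bottom cap and the tapered top and triangulating gives 16 facets — a regular 9-sided pyramid, base circumscribed radius ≈ 6.26 mm, apex at z ≈ 17.5 mm.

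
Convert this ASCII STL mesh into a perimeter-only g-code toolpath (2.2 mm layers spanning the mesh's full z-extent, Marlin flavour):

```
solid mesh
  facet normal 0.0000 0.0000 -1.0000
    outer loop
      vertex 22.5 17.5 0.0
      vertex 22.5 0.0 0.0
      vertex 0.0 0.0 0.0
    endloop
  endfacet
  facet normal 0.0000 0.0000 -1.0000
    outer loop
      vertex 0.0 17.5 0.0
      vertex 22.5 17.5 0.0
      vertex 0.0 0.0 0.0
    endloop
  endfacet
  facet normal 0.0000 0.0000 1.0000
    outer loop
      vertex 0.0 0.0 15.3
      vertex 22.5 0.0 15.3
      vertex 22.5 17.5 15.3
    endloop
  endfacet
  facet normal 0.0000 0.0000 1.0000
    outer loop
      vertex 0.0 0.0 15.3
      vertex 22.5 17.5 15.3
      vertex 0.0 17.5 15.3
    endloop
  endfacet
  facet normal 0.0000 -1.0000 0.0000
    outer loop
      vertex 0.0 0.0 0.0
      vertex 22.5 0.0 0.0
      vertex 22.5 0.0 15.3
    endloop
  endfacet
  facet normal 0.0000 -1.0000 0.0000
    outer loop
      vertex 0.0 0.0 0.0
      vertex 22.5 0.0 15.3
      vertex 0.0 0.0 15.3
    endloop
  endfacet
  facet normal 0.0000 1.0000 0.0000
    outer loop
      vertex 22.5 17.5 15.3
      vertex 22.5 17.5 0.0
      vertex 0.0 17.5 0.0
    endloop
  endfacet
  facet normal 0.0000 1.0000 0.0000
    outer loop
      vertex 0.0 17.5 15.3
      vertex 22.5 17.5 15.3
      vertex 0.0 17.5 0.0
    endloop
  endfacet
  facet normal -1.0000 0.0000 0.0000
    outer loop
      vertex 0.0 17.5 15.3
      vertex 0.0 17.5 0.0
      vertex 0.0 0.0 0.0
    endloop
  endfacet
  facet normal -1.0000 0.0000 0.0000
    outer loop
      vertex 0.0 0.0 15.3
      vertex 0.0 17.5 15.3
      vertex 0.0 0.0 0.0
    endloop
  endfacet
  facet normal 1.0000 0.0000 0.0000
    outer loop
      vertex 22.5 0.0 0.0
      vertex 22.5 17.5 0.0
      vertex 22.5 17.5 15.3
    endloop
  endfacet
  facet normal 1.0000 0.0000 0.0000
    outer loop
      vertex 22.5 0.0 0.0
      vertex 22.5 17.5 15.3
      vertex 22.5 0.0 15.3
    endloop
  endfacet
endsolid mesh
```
; perimeter-only toolpath
G21 ; units = mm
G90 ; absolute positioning
G28 ; home
; layer 1
G0 Z2.2
G0 X0.0 Y0.0
G1 X22.5 Y0.0
G1 X22.5 Y17.5
G1 X0.0 Y17.5
G1 X0.0 Y0.0
; layer 2
G0 Z4.4
G0 X0.0 Y0.0
G1 X22.5 Y0.0
G1 X22.5 Y17.5
G1 X0.0 Y17.5
G1 X0.0 Y0.0
; layer 3
G0 Z6.6
G0 X0.0 Y0.0
G1 X22.5 Y0.0
G1 X22.5 Y17.5
G1 X0.0 Y17.5
G1 X0.0 Y0.0
; layer 4
G0 Z8.7
G0 X0.0 Y0.0
G1 X22.5 Y0.0
G1 X22.5 Y17.5
G1 X0.0 Y17.5
G1 X0.0 Y0.0
; layer 5
G0 Z10.9
G0 X0.0 Y0.0
G1 X22.5 Y0.0
G1 X22.5 Y17.5
G1 X0.0 Y17.5
G1 X0.0 Y0.0
; layer 6
G0 Z13.1
G0 X0.0 Y0.0
G1 X22.5 Y0.0
G1 X22.5 Y17.5
G1 X0.0 Y17.5
G1 X0.0 Y0.0
; layer 7
G0 Z15.3
G0 X0.0 Y0.0
G1 X22.5 Y0.0
G1 X22.5 Y17.5
G1 X0.0 Y17.5
G1 X0.0 Y0.0
M2 ; end

The solid is a rectangular box, roughly 22.5 × 17.5 mm footprint and 15.3 mm tall. Slicing at Δz = 2.2 mm — 7 equal slices spanning the solid's height, so layer i sits at z = i·h/7 — gives 7 non-empty perimeters. Each is a 4-segment closed polygon; G0 lifts to the layer z and rapids to the start vertex, then G1 traces the edges.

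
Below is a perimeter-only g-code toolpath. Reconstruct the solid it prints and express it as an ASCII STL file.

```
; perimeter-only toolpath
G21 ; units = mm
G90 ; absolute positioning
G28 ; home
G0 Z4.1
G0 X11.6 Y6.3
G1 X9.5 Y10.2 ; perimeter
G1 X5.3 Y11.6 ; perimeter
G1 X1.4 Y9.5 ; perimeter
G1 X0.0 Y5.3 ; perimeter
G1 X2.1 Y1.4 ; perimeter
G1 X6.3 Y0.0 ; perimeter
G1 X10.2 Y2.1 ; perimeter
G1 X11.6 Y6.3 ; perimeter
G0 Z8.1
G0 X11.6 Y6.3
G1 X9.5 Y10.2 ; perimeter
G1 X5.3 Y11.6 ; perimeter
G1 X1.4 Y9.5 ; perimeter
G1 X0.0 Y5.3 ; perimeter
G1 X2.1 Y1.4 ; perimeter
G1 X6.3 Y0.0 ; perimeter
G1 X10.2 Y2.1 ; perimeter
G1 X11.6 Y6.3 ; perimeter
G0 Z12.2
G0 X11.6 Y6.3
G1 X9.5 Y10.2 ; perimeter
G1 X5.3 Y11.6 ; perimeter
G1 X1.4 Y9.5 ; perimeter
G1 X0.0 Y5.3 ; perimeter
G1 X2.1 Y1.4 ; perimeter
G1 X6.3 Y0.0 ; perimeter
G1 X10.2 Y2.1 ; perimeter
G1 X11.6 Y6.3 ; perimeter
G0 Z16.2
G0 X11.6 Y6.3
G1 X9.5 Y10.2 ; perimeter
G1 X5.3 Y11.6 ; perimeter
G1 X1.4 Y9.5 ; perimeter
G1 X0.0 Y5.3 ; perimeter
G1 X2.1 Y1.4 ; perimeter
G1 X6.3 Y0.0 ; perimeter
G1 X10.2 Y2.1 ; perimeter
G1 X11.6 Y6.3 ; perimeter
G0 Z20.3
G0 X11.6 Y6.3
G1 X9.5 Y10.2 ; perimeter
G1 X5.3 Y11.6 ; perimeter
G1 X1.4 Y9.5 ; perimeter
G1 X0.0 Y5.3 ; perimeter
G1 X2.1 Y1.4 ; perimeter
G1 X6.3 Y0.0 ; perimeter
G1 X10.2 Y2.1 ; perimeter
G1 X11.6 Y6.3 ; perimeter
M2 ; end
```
solid part
  facet normal 0.0000 0.0000 -1.0000
    outer loop
      vertex 5.3 11.6 0.0
      vertex 9.5 10.2 0.0
      vertex 11.6 6.3 0.0
    endloop
  endfacet
  facet normal 0.0000 0.0000 -1.0000
    outer loop
      vertex 1.4 9.5 0.0
      vertex 5.3 11.6 0.0
      vertex 11.6 6.3 0.0
    endloop
  endfacet
  facet normal 0.0000 0.0000 -1.0000
    outer loop
      vertex 0.0 5.3 0.0
      vertex 1.4 9.5 0.0
      vertex 11.6 6.3 0.0
    endloop
  endfacet
  facet normal 0.0000 0.0000 -1.0000
    outer loop
      vertex 2.1 1.4 0.0
      vertex 0.0 5.3 0.0
      vertex 11.6 6.3 0.0
    endloop
  endfacet
  facet normal 0.0000 0.0000 -1.0000
    outer loop
      vertex 6.3 0.0 0.0
      vertex 2.1 1.4 0.0
      vertex 11.6 6.3 0.0
    endloop
  endfacet
  facet normal 0.0000 0.0000 -1.0000
    outer loop
      vertex 10.2 2.1 0.0
      vertex 6.3 0.0 0.0
      vertex 11.6 6.3 0.0
    endloop
  endfacet
  facet normal 0.0000 0.0000 1.0000
    outer loop
      vertex 11.6 6.3 20.3
      vertex 9.5 10.2 20.3
      vertex 5.3 11.6 20.3
    endloop
  endfacet
  facet normal 0.0000 0.0000 1.0000
    outer loop
      vertex 11.6 6.3 20.3
      vertex 5.3 11.6 20.3
      vertex 1.4 9.5 20.3
    endloop
  endfacet
  facet normal 0.0000 0.0000 1.0000
    outer loop
      vertex 11.6 6.3 20.3
      vertex 1.4 9.5 20.3
      vertex 0.0 5.3 20.3
    endloop
  endfacet
  facet normal 0.0000 0.0000 1.0000
    outer loop
      vertex 11.6 6.3 20.3
      vertex 0.0 5.3 20.3
      vertex 2.1 1.4 20.3
    endloop
  endfacet
  facet normal 0.0000 0.0000 1.0000
    outer loop
      vertex 11.6 6.3 20.3
      vertex 2.1 1.4 20.3
      vertex 6.3 0.0 20.3
    endloop
  endfacet
  facet normal 0.0000 0.0000 1.0000
    outer loop
      vertex 11.6 6.3 20.3
      vertex 6.3 0.0 20.3
      vertex 10.2 2.1 20.3
    endloop
  endfacet
  facet normal 0.8805 0.4741 0.0000
    outer loop
      vertex 11.6 6.3 0.0
      vertex 9.5 10.2 0.0
      vertex 9.5 10.2 20.3
    endloop
  endfacet
  facet normal 0.8805 0.4741 0.0000
    outer loop
      vertex 11.6 6.3 0.0
      vertex 9.5 10.2 20.3
      vertex 11.6 6.3 20.3
    endloop
  endfacet
  facet normal 0.3162 0.9487 0.0000
    outer loop
      vertex 9.5 10.2 0.0
      vertex 5.3 11.6 0.0
      vertex 5.3 11.6 20.3
    endloop
  endfacet
  facet normal 0.3162 0.9487 0.0000
    outer loop
      vertex 9.5 10.2 0.0
      vertex 5.3 11.6 20.3
      vertex 9.5 10.2 20.3
    endloop
  endfacet
  facet normal -0.4741 0.8805 0.0000
    outer loop
      vertex 5.3 11.6 0.0
      vertex 1.4 9.5 0.0
      vertex 1.4 9.5 20.3
    endloop
  endfacet
  facet normal -0.4741 0.8805 0.0000
    outer loop
      vertex 5.3 11.6 0.0
      vertex 1.4 9.5 20.3
      vertex 5.3 11.6 20.3
    endloop
  endfacet
  facet normal -0.9487 0.3162 0.0000
    outer loop
      vertex 1.4 9.5 0.0
      vertex 0.0 5.3 0.0
      vertex 0.0 5.3 20.3
    endloop
  endfacet
  facet normal -0.9487 0.3162 0.0000
    outer loop
      vertex 1.4 9.5 0.0
      vertex 0.0 5.3 20.3
      vertex 1.4 9.5 20.3
    endloop
  endfacet
  facet normal -0.8805 -0.4741 0.0000
    outer loop
      vertex 0.0 5.3 0.0
      vertex 2.1 1.4 0.0
      vertex 2.1 1.4 20.3
    endloop
  endfacet
  facet normal -0.8805 -0.4741 0.0000
    outer loop
      vertex 0.0 5.3 0.0
      vertex 2.1 1.4 20.3
      vertex 0.0 5.3 20.3
    endloop
  endfacet
  facet normal -0.3162 -0.9487 0.0000
    outer loop
      vertex 2.1 1.4 0.0
      vertex 6.3 0.0 0.0
      vertex 6.3 0.0 20.3
    endloop
  endfacet
  facet normal -0.3162 -0.9487 0.0000
    outer loop
      vertex 2.1 1.4 0.0
      vertex 6.3 0.0 20.3
      vertex 2.1 1.4 20.3
    endloop
  endfacet
  facet normal 0.4741 -0.8805 0.0000
    outer loop
      vertex 6.3 0.0 0.0
      vertex 10.2 2.1 0.0
      vertex 10.2 2.1 20.3
    endloop
  endfacet
  facet normal 0.4741 -0.8805 0.0000
    outer loop
      vertex 6.3 0.0 0.0
      vertex 10.2 2.1 20.3
      vertex 6.3 0.0 20.3
    endloop
  endfacet
  facet normal 0.9487 -0.3162 0.0000
    outer loop
      vertex 10.2 2.1 0.0
      vertex 11.6 6.3 0.0
      vertex 11.6 6.3 20.3
    endloop
  endfacet
  facet normal 0.9487 -0.3162 0.0000
    outer loop
      vertex 10.2 2.1 0.0
      vertex 11.6 6.3 20.3
      vertex 10.2 2.1 20.3
    endloop
  endfacet
endsolid part

The G0 Z moves step by Δz≈4.1 mm. Every layer's G1 loop is the same polygon, so the solid is a straight extrusion of it from z=0 to z≈20.3. Closing with flat bottom and top caps and triangulating gives 28 facets — a regular 8-sided prism (a cylinder approximated with 8 flat sides), circumscribed radius ≈ 5.8 mm, height ≈ 20.3 mm.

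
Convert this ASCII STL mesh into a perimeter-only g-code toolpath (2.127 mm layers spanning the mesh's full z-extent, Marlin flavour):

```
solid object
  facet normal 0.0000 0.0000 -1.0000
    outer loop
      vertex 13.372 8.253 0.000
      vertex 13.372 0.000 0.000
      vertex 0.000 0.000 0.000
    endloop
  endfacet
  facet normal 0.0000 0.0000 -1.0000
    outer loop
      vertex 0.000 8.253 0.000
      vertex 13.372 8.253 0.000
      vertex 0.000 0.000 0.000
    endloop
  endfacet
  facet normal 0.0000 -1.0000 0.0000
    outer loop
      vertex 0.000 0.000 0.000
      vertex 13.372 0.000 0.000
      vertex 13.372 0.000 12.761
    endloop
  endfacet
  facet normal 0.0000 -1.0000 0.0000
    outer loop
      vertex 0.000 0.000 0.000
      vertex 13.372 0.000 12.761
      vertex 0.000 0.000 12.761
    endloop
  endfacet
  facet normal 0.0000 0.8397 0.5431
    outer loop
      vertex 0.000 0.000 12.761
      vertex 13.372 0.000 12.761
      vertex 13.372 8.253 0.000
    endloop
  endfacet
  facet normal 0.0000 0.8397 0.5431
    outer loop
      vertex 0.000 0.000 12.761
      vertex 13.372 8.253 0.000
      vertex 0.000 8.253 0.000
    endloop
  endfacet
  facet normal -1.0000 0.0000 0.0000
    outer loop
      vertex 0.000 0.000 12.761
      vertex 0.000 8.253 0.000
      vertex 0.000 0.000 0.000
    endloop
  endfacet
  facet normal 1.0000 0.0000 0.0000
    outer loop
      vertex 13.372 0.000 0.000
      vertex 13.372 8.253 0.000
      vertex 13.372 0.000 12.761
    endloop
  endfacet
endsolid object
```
; perimeter-only toolpath
G21 ; units = mm
G90 ; absolute positioning
G28 ; home
; layer 1
G0 Z2.127
G0 X0.000 Y0.000
G1 X13.372 Y0.000
G1 X13.372 Y6.877
G1 X0.000 Y6.877
G1 X0.000 Y0.000
; layer 2
G0 Z4.254
G0 X0.000 Y0.000
G1 X13.372 Y0.000
G1 X13.372 Y5.502
G1 X0.000 Y5.502
G1 X0.000 Y0.000
; layer 3
G0 Z6.380
G0 X0.000 Y0.000
G1 X13.372 Y0.000
G1 X13.372 Y4.127
G1 X0.000 Y4.127
G1 X0.000 Y0.000
; layer 4
G0 Z8.507
G0 X0.000 Y0.000
G1 X13.372 Y0.000
G1 X13.372 Y2.751
G1 X0.000 Y2.751
G1 X0.000 Y0.000
; layer 5
G0 Z10.634
G0 X0.000 Y0.000
G1 X13.372 Y0.000
G1 X13.372 Y1.375
G1 X0.000 Y1.375
G1 X0.000 Y0.000
M2 ; end

The solid is a wedge (ramp): 13.4 × 8.25 mm base, rising to 12.8 mm along the y=0 edge and sloping linearly to z=0 at y=8.25. Slicing at Δz = 2.127 mm — 6 equal slices spanning the solid's height, so layer i sits at z = i·h/6 — gives 5 non-empty perimeters. Each is a 4-segment closed polygon; G0 lifts to the layer z and rapids to the start vertex, then G1 traces the edges. The cross-section shrinks linearly with z (the slice at the apex is degenerate and omitted).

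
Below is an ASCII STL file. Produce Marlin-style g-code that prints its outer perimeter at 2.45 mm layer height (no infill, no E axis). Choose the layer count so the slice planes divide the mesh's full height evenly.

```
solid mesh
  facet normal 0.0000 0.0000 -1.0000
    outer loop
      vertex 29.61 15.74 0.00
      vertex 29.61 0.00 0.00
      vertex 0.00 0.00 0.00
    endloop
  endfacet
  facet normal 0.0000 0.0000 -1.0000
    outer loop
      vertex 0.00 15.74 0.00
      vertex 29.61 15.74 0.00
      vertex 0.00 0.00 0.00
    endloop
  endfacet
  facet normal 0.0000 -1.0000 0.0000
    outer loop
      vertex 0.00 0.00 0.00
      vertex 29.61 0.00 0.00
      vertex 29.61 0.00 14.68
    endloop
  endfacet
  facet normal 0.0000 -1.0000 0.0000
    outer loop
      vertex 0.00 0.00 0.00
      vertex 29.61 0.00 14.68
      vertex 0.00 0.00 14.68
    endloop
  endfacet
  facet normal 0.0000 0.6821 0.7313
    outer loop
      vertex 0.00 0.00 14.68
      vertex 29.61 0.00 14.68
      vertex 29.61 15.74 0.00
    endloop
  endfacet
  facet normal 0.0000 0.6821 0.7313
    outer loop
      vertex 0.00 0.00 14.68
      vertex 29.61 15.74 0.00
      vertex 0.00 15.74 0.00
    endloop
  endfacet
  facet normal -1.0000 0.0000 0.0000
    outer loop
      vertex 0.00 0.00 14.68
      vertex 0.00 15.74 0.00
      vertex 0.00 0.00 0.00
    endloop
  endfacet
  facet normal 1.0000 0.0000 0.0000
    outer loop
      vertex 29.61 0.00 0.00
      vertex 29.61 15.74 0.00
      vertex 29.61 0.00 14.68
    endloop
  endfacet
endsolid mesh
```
; perimeter-only toolpath
G21 ; units = mm
G90 ; absolute positioning
G28 ; home
; layer 1
G0 Z2.45
G0 X0.00 Y0.00
G1 X29.61 Y0.00
G1 X29.61 Y13.12
G1 X0.00 Y13.12
G1 X0.00 Y0.00
; layer 2
G0 Z4.89
G0 X0.00 Y0.00
G1 X29.61 Y0.00
G1 X29.61 Y10.49
G1 X0.00 Y10.49
G1 X0.00 Y0.00
; layer 3
G0 Z7.34
G0 X0.00 Y0.00
G1 X29.61 Y0.00
G1 X29.61 Y7.87
G1 X0.00 Y7.87
G1 X0.00 Y0.00
; layer 4
G0 Z9.79
G0 X0.00 Y0.00
G1 X29.61 Y0.00
G1 X29.61 Y5.25
G1 X0.00 Y5.25
G1 X0.00 Y0.00
; layer 5
G0 Z12.23
G0 X0.00 Y0.00
G1 X29.61 Y0.00
G1 X29.61 Y2.62
G1 X0.00 Y2.62
G1 X0.00 Y0.00
M2 ; end

The solid is a wedge (ramp): 29.6 × 15.7 mm base, rising to 14.7 mm along the y=0 edge and sloping linearly to z=0 at y=15.7. Slicing at Δz = 2.45 mm — 6 equal slices spanning the solid's height, so layer i sits at z = i·h/6 — gives 5 non-empty perimeters. Each is a 4-segment closed polygon; G0 lifts to the layer z and rapids to the start vertex, then G1 traces the edges. The cross-section shrinks linearly with z (the slice at the apex is degenerate and omitted).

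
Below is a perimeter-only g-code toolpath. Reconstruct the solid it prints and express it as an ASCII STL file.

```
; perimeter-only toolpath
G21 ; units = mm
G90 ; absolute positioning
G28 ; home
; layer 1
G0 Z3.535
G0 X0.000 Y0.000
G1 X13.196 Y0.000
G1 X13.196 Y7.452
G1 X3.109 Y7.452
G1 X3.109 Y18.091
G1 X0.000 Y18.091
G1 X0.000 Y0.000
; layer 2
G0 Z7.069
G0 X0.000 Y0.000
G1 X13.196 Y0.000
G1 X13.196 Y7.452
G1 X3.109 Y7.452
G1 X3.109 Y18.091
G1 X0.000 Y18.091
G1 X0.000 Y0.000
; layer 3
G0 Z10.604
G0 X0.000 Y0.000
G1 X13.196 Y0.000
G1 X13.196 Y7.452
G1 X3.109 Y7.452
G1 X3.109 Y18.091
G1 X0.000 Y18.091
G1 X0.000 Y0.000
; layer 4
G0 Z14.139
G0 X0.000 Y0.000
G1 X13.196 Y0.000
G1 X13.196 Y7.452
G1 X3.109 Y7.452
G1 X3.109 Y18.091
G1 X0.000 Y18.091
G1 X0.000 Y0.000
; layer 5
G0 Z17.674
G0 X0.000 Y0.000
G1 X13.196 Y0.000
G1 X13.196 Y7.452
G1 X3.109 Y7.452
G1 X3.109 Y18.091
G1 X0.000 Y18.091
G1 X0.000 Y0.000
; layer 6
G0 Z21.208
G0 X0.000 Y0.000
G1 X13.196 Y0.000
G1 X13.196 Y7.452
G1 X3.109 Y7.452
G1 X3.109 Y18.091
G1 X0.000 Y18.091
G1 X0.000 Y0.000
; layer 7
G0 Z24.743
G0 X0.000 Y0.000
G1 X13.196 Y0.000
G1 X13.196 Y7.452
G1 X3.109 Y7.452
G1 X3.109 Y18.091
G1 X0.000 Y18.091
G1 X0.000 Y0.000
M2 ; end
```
solid part
  facet normal 0.0000 0.0000 -1.0000
    outer loop
      vertex 13.196 7.452 0.000
      vertex 13.196 0.000 0.000
      vertex 0.000 0.000 0.000
    endloop
  endfacet
  facet normal 0.0000 0.0000 -1.0000
    outer loop
      vertex 3.109 7.452 0.000
      vertex 13.196 7.452 0.000
      vertex 0.000 0.000 0.000
    endloop
  endfacet
  facet normal 0.0000 0.0000 -1.0000
    outer loop
      vertex 3.109 18.091 0.000
      vertex 3.109 7.452 0.000
      vertex 0.000 0.000 0.000
    endloop
  endfacet
  facet normal 0.0000 0.0000 -1.0000
    outer loop
      vertex 0.000 18.091 0.000
      vertex 3.109 18.091 0.000
      vertex 0.000 0.000 0.000
    endloop
  endfacet
  facet normal 0.0000 0.0000 1.0000
    outer loop
      vertex 0.000 0.000 24.743
      vertex 13.196 0.000 24.743
      vertex 13.196 7.452 24.743
    endloop
  endfacet
  facet normal 0.0000 0.0000 1.0000
    outer loop
      vertex 0.000 0.000 24.743
      vertex 13.196 7.452 24.743
      vertex 3.109 7.452 24.743
    endloop
  endfacet
  facet normal 0.0000 0.0000 1.0000
    outer loop
      vertex 0.000 0.000 24.743
      vertex 3.109 7.452 24.743
      vertex 3.109 18.091 24.743
    endloop
  endfacet
  facet normal 0.0000 0.0000 1.0000
    outer loop
      vertex 0.000 0.000 24.743
      vertex 3.109 18.091 24.743
      vertex 0.000 18.091 24.743
    endloop
  endfacet
  facet normal 0.0000 -1.0000 0.0000
    outer loop
      vertex 0.000 0.000 0.000
      vertex 13.196 0.000 0.000
      vertex 13.196 0.000 24.743
    endloop
  endfacet
  facet normal 0.0000 -1.0000 0.0000
    outer loop
      vertex 0.000 0.000 0.000
      vertex 13.196 0.000 24.743
      vertex 0.000 0.000 24.743
    endloop
  endfacet
  facet normal 1.0000 0.0000 0.0000
    outer loop
      vertex 13.196 0.000 0.000
      vertex 13.196 7.452 0.000
      vertex 13.196 7.452 24.743
    endloop
  endfacet
  facet normal 1.0000 0.0000 0.0000
    outer loop
      vertex 13.196 0.000 0.000
      vertex 13.196 7.452 24.743
      vertex 13.196 0.000 24.743
    endloop
  endfacet
  facet normal 0.0000 1.0000 0.0000
    outer loop
      vertex 13.196 7.452 0.000
      vertex 3.109 7.452 0.000
      vertex 3.109 7.452 24.743
    endloop
  endfacet
  facet normal 0.0000 1.0000 0.0000
    outer loop
      vertex 13.196 7.452 0.000
      vertex 3.109 7.452 24.743
      vertex 13.196 7.452 24.743
    endloop
  endfacet
  facet normal 1.0000 0.0000 0.0000
    outer loop
      vertex 3.109 7.452 0.000
      vertex 3.109 18.091 0.000
      vertex 3.109 18.091 24.743
    endloop
  endfacet
  facet normal 1.0000 0.0000 0.0000
    outer loop
      vertex 3.109 7.452 0.000
      vertex 3.109 18.091 24.743
      vertex 3.109 7.452 24.743
    endloop
  endfacet
  facet normal 0.0000 1.0000 0.0000
    outer loop
      vertex 3.109 18.091 0.000
      vertex 0.000 18.091 0.000
      vertex 0.000 18.091 24.743
    endloop
  endfacet
  facet normal 0.0000 1.0000 0.0000
    outer loop
      vertex 3.109 18.091 0.000
      vertex 0.000 18.091 24.743
      vertex 3.109 18.091 24.743
    endloop
  endfacet
  facet normal -1.0000 0.0000 0.0000
    outer loop
      vertex 0.000 18.091 0.000
      vertex 0.000 0.000 0.000
      vertex 0.000 0.000 24.743
    endloop
  endfacet
  facet normal -1.0000 0.0000 0.0000
    outer loop
      vertex 0.000 18.091 0.000
      vertex 0.000 0.000 24.743
      vertex 0.000 18.091 24.743
    endloop
  endfacet
endsolid part

The G0 Z moves step by Δz≈3.535 mm. Every layer's G1 loop is the same polygon, so the solid is a straight extrusion of it from z=0 to z≈24.7. Closing with flat bottom and top caps and triangulating gives 20 facets — an L-shaped prism: outer 13.2 × 18.1 mm, arm thicknesses ≈ 7.45 mm (horizontal) and 3.11 mm (vertical), extruded 24.7 mm in z.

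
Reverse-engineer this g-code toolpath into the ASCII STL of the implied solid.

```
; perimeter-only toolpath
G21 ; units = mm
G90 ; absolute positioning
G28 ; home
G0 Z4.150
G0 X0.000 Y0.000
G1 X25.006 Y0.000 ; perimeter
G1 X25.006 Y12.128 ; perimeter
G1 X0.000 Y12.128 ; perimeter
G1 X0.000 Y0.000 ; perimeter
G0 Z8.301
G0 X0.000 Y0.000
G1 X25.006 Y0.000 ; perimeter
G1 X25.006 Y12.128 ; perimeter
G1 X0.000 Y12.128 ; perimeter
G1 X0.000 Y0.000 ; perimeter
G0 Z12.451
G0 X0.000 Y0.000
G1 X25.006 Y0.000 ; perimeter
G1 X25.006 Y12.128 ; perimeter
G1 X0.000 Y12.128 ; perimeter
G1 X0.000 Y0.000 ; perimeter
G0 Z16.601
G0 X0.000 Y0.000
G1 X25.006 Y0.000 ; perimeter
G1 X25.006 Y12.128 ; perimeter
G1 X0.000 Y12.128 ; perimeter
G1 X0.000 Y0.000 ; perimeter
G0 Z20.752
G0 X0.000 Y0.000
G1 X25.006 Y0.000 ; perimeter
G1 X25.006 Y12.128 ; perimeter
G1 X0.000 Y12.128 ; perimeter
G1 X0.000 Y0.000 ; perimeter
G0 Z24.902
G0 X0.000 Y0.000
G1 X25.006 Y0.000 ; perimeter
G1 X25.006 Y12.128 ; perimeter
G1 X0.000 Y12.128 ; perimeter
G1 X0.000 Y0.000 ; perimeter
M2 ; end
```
solid part
  facet normal 0.0000 0.0000 -1.0000
    outer loop
      vertex 25.006 12.128 0.000
      vertex 25.006 0.000 0.000
      vertex 0.000 0.000 0.000
    endloop
  endfacet
  facet normal 0.0000 0.0000 -1.0000
    outer loop
      vertex 0.000 12.128 0.000
      vertex 25.006 12.128 0.000
      vertex 0.000 0.000 0.000
    endloop
  endfacet
  facet normal 0.0000 0.0000 1.0000
    outer loop
      vertex 0.000 0.000 24.902
      vertex 25.006 0.000 24.902
      vertex 25.006 12.128 24.902
    endloop
  endfacet
  facet normal 0.0000 0.0000 1.0000
    outer loop
      vertex 0.000 0.000 24.902
      vertex 25.006 12.128 24.902
      vertex 0.000 12.128 24.902
    endloop
  endfacet
  facet normal 0.0000 -1.0000 0.0000
    outer loop
      vertex 0.000 0.000 0.000
      vertex 25.006 0.000 0.000
      vertex 25.006 0.000 24.902
    endloop
  endfacet
  facet normal 0.0000 -1.0000 0.0000
    outer loop
      vertex 0.000 0.000 0.000
      vertex 25.006 0.000 24.902
      vertex 0.000 0.000 24.902
    endloop
  endfacet
  facet normal 0.0000 1.0000 0.0000
    outer loop
      vertex 25.006 12.128 24.902
      vertex 25.006 12.128 0.000
      vertex 0.000 12.128 0.000
    endloop
  endfacet
  facet normal 0.0000 1.0000 0.0000
    outer loop
      vertex 0.000 12.128 24.902
      vertex 25.006 12.128 24.902
      vertex 0.000 12.128 0.000
    endloop
  endfacet
  facet normal -1.0000 0.0000 0.0000
    outer loop
      vertex 0.000 12.128 24.902
      vertex 0.000 12.128 0.000
      vertex 0.000 0.000 0.000
    endloop
  endfacet
  facet normal -1.0000 0.0000 0.0000
    outer loop
      vertex 0.000 0.000 24.902
      vertex 0.000 12.128 24.902
      vertex 0.000 0.000 0.000
    endloop
  endfacet
  facet normal 1.0000 0.0000 0.0000
    outer loop
      vertex 25.006 0.000 0.000
      vertex 25.006 12.128 0.000
      vertex 25.006 12.128 24.902
    endloop
  endfacet
  facet normal 1.0000 0.0000 0.0000
    outer loop
      vertex 25.006 0.000 0.000
      vertex 25.006 12.128 24.902
      vertex 25.006 0.000 24.902
    endloop
  endfacet
endsolid part

The G0 Z moves step by Δz≈4.150 mm. Every layer's G1 loop is the same polygon, so the solid is a straight extrusion of it from z=0 to z≈24.9. Closing with flat bottom and top caps and triangulating gives 12 facets — a rectangular box, roughly 25 × 12.1 mm footprint and 24.9 mm tall.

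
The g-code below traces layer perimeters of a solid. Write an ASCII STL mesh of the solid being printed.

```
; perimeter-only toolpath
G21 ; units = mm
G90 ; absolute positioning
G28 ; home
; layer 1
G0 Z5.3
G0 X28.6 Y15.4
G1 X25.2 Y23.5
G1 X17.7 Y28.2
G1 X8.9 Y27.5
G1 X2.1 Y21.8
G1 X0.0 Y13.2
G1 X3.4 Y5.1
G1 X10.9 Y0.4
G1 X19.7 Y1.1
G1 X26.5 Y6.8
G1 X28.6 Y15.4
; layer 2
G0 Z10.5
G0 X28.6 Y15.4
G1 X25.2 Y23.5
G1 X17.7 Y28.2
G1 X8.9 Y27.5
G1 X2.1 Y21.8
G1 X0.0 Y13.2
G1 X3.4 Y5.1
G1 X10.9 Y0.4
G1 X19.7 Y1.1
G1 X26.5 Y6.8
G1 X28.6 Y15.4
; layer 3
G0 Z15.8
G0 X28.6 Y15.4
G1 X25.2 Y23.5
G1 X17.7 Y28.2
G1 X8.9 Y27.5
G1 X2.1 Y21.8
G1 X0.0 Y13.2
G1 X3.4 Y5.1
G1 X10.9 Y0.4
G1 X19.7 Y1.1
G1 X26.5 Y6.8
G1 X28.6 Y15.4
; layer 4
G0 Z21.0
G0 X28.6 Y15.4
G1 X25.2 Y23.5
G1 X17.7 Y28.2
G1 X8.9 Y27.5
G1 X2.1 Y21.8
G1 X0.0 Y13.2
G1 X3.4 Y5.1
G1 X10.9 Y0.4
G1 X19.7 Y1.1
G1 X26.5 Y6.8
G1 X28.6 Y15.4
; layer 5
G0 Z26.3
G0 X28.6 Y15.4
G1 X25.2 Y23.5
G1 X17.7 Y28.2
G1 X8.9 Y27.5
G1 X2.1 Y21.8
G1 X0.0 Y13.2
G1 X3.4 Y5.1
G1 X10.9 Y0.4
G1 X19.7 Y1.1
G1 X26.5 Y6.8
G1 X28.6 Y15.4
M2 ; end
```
solid part
  facet normal 0.0000 0.0000 -1.0000
    outer loop
      vertex 17.7 28.2 0.0
      vertex 25.2 23.5 0.0
      vertex 28.6 15.4 0.0
    endloop
  endfacet
  facet normal 0.0000 0.0000 -1.0000
    outer loop
      vertex 8.9 27.5 0.0
      vertex 17.7 28.2 0.0
      vertex 28.6 15.4 0.0
    endloop
  endfacet
  facet normal 0.0000 0.0000 -1.0000
    outer loop
      vertex 2.1 21.8 0.0
      vertex 8.9 27.5 0.0
      vertex 28.6 15.4 0.0
    endloop
  endfacet
  facet normal 0.0000 0.0000 -1.0000
    outer loop
      vertex 0.0 13.2 0.0
      vertex 2.1 21.8 0.0
      vertex 28.6 15.4 0.0
    endloop
  endfacet
  facet normal 0.0000 0.0000 -1.0000
    outer loop
      vertex 3.4 5.1 0.0
      vertex 0.0 13.2 0.0
      vertex 28.6 15.4 0.0
    endloop
  endfacet
  facet normal 0.0000 0.0000 -1.0000
    outer loop
      vertex 10.9 0.4 0.0
      vertex 3.4 5.1 0.0
      vertex 28.6 15.4 0.0
    endloop
  endfacet
  facet normal 0.0000 0.0000 -1.0000
    outer loop
      vertex 19.7 1.1 0.0
      vertex 10.9 0.4 0.0
      vertex 28.6 15.4 0.0
    endloop
  endfacet
  facet normal 0.0000 0.0000 -1.0000
    outer loop
      vertex 26.5 6.8 0.0
      vertex 19.7 1.1 0.0
      vertex 28.6 15.4 0.0
    endloop
  endfacet
  facet normal 0.0000 0.0000 1.0000
    outer loop
      vertex 28.6 15.4 26.3
      vertex 25.2 23.5 26.3
      vertex 17.7 28.2 26.3
    endloop
  endfacet
  facet normal 0.0000 0.0000 1.0000
    outer loop
      vertex 28.6 15.4 26.3
      vertex 17.7 28.2 26.3
      vertex 8.9 27.5 26.3
    endloop
  endfacet
  facet normal 0.0000 0.0000 1.0000
    outer loop
      vertex 28.6 15.4 26.3
      vertex 8.9 27.5 26.3
      vertex 2.1 21.8 26.3
    endloop
  endfacet
  facet normal 0.0000 0.0000 1.0000
    outer loop
      vertex 28.6 15.4 26.3
      vertex 2.1 21.8 26.3
      vertex 0.0 13.2 26.3
    endloop
  endfacet
  facet normal 0.0000 0.0000 1.0000
    outer loop
      vertex 28.6 15.4 26.3
      vertex 0.0 13.2 26.3
      vertex 3.4 5.1 26.3
    endloop
  endfacet
  facet normal 0.0000 0.0000 1.0000
    outer loop
      vertex 28.6 15.4 26.3
      vertex 3.4 5.1 26.3
      vertex 10.9 0.4 26.3
    endloop
  endfacet
  facet normal 0.0000 0.0000 1.0000
    outer loop
      vertex 28.6 15.4 26.3
      vertex 10.9 0.4 26.3
      vertex 19.7 1.1 26.3
    endloop
  endfacet
  facet normal 0.0000 0.0000 1.0000
    outer loop
      vertex 28.6 15.4 26.3
      vertex 19.7 1.1 26.3
      vertex 26.5 6.8 26.3
    endloop
  endfacet
  facet normal 0.9221 0.3870 0.0000
    outer loop
      vertex 28.6 15.4 0.0
      vertex 25.2 23.5 0.0
      vertex 25.2 23.5 26.3
    endloop
  endfacet
  facet normal 0.9221 0.3870 0.0000
    outer loop
      vertex 28.6 15.4 0.0
      vertex 25.2 23.5 26.3
      vertex 28.6 15.4 26.3
    endloop
  endfacet
  facet normal 0.5310 0.8474 0.0000
    outer loop
      vertex 25.2 23.5 0.0
      vertex 17.7 28.2 0.0
      vertex 17.7 28.2 26.3
    endloop
  endfacet
  facet normal 0.5310 0.8474 0.0000
    outer loop
      vertex 25.2 23.5 0.0
      vertex 17.7 28.2 26.3
      vertex 25.2 23.5 26.3
    endloop
  endfacet
  facet normal -0.0793 0.9969 0.0000
    outer loop
      vertex 17.7 28.2 0.0
      vertex 8.9 27.5 0.0
      vertex 8.9 27.5 26.3
    endloop
  endfacet
  facet normal -0.0793 0.9969 0.0000
    outer loop
      vertex 17.7 28.2 0.0
      vertex 8.9 27.5 26.3
      vertex 17.7 28.2 26.3
    endloop
  endfacet
  facet normal -0.6424 0.7664 0.0000
    outer loop
      vertex 8.9 27.5 0.0
      vertex 2.1 21.8 0.0
      vertex 2.1 21.8 26.3
    endloop
  endfacet
  facet normal -0.6424 0.7664 0.0000
    outer loop
      vertex 8.9 27.5 0.0
      vertex 2.1 21.8 26.3
      vertex 8.9 27.5 26.3
    endloop
  endfacet
  facet normal -0.9715 0.2372 0.0000
    outer loop
      vertex 2.1 21.8 0.0
      vertex 0.0 13.2 0.0
      vertex 0.0 13.2 26.3
    endloop
  endfacet
  facet normal -0.9715 0.2372 0.0000
    outer loop
      vertex 2.1 21.8 0.0
      vertex 0.0 13.2 26.3
      vertex 2.1 21.8 26.3
    endloop
  endfacet
  facet normal -0.9221 -0.3870 0.0000
    outer loop
      vertex 0.0 13.2 0.0
      vertex 3.4 5.1 0.0
      vertex 3.4 5.1 26.3
    endloop
  endfacet
  facet normal -0.9221 -0.3870 0.0000
    outer loop
      vertex 0.0 13.2 0.0
      vertex 3.4 5.1 26.3
      vertex 0.0 13.2 26.3
    endloop
  endfacet
  facet normal -0.5310 -0.8474 0.0000
    outer loop
      vertex 3.4 5.1 0.0
      vertex 10.9 0.4 0.0
      vertex 10.9 0.4 26.3
    endloop
  endfacet
  facet normal -0.5310 -0.8474 0.0000
    outer loop
      vertex 3.4 5.1 0.0
      vertex 10.9 0.4 26.3
      vertex 3.4 5.1 26.3
    endloop
  endfacet
  facet normal 0.0793 -0.9969 0.0000
    outer loop
      vertex 10.9 0.4 0.0
      vertex 19.7 1.1 0.0
      vertex 19.7 1.1 26.3
    endloop
  endfacet
  facet normal 0.0793 -0.9969 0.0000
    outer loop
      vertex 10.9 0.4 0.0
      vertex 19.7 1.1 26.3
      vertex 10.9 0.4 26.3
    endloop
  endfacet
  facet normal 0.6424 -0.7664 0.0000
    outer loop
      vertex 19.7 1.1 0.0
      vertex 26.5 6.8 0.0
      vertex 26.5 6.8 26.3
    endloop
  endfacet
  facet normal 0.6424 -0.7664 0.0000
    outer loop
      vertex 19.7 1.1 0.0
      vertex 26.5 6.8 26.3
      vertex 19.7 1.1 26.3
    endloop
  endfacet
  facet normal 0.9715 -0.2372 0.0000
    outer loop
      vertex 26.5 6.8 0.0
      vertex 28.6 15.4 0.0
      vertex 28.6 15.4 26.3
    endloop
  endfacet
  facet normal 0.9715 -0.2372 0.0000
    outer loop
      vertex 26.5 6.8 0.0
      vertex 28.6 15.4 26.3
      vertex 26.5 6.8 26.3
    endloop
  endfacet
endsolid part

The G0 Z moves step by Δz≈5.3 mm. Every layer's G1 loop is the same polygon, so the solid is a straight extrusion of it from z=0 to z≈26.3. Closing with flat bottom and top caps and triangulating gives 36 facets — a regular 10-sided prism (a cylinder approximated with 10 flat sides), circumscribed radius ≈ 14.3 mm, height ≈ 26.3 mm.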